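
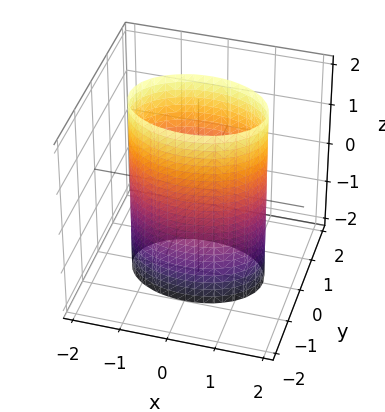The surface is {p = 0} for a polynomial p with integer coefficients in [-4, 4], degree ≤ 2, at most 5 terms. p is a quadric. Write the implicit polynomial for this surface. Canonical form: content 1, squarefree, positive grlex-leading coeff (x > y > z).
First, deg p = 2. A cylinder; a quadric.
Then, symmetries: mirror symmetry x ↦ −x ⇒ only even powers of x; it's symmetric under y → −y, forcing even powers of y; it's symmetric under z → −z, forcing even powers of z.
Then, observable constraints: the surface avoids every integer z-axis point in the box; among the integer gridlines, it crosses the y-axis at y ∈ {-1, 1}.
Finally, the integer polynomial consistent with all of this is the stated p.

x^2 + 2*y^2 - 2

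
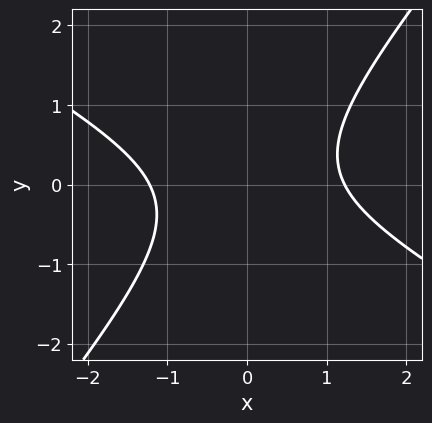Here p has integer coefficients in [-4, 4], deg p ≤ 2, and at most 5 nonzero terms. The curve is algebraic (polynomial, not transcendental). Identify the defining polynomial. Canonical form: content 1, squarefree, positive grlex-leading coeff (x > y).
2*x^2 + 2*x*y - 3*y^2 - 3

(a) The degree is 2 — no degree-1 curve has this shape.
(b) From the axis intercepts and sections: it misses every integer gridline on the y-axis.
(c) Matching integer coefficients to the picture gives p.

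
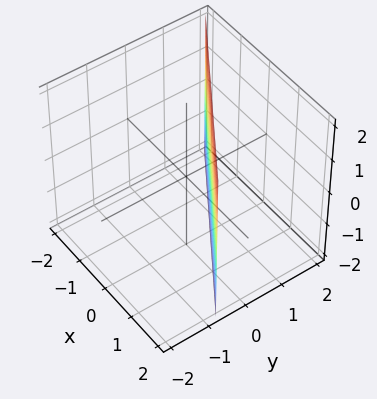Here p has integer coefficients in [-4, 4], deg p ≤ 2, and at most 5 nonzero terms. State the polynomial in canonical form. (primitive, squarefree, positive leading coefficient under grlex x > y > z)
2*x + 3*y - 2

First, the degree is 1 — the surface is flat (a plane).
Then, observable constraints: it misses every integer gridline on the z-axis; one x-axis crossing is at x = 1.
Finally, the integer polynomial consistent with all of this is the stated p.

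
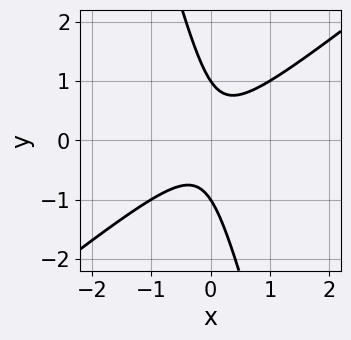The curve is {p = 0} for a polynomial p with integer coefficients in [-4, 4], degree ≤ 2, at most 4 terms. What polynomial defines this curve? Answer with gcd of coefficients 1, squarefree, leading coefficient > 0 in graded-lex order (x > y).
3*x^2 - 3*x*y - y^2 + 1

(a) deg p = 2. The shape is more complex than any degree-1 curve.
(b) Against the integer gridlines: the y-axis gridline crossings are at y ∈ {-1, 1}; it misses every integer gridline on the x-axis.
(c) Matching integer coefficients to the picture gives p.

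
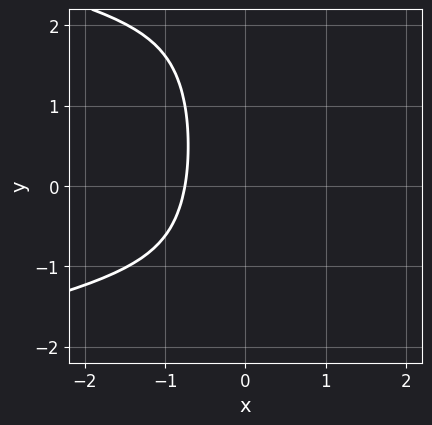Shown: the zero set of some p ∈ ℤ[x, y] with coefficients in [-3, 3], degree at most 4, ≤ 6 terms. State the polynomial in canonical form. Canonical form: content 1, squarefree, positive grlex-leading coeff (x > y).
x^2*y^2 + x^3 - x^2*y - x^2 + 1

deg p = 4. The shape is more complex than any degree-3 curve.
From the axis intercepts and sections: it misses every integer gridline on the y-axis.
Solving for integer coefficients yields p as stated.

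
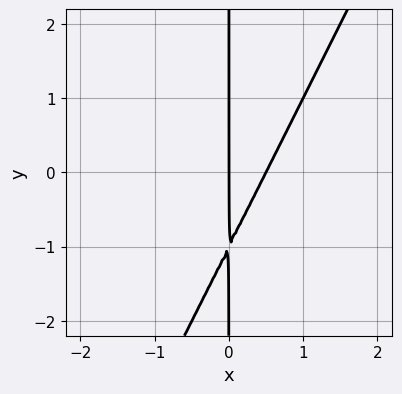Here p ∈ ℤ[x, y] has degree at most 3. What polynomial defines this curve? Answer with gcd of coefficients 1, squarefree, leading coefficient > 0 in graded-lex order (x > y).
First, deg p = 2.
Then, against the integer gridlines: every point of the y-axis in the box is on the curve; it meets the x-axis at x = 0 (among the integer gridlines).
Finally, these observations pin down the coefficients.

2*x^2 - x*y - x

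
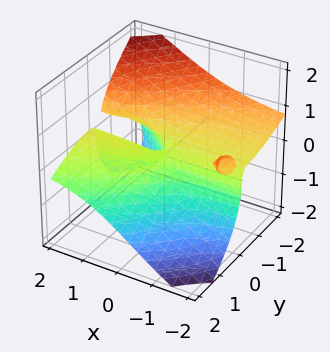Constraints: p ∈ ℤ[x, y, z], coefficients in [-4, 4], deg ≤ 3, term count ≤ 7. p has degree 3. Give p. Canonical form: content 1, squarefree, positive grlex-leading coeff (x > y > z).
(a) There are 2 components. Treating them together as one polynomial.
(b) deg p = 3. No degree-2 surface has this shape.
(c) Against the integer gridlines: the visible x-axis segment lies entirely on the surface; it crosses the y-axis at the gridline y = 0; it meets the z-axis at z = 0 (among the integer gridlines).
(d) Solving for integer coefficients yields p as stated.

3*x*y*z + y^3 + y^2*z + 2*z^3 - x*y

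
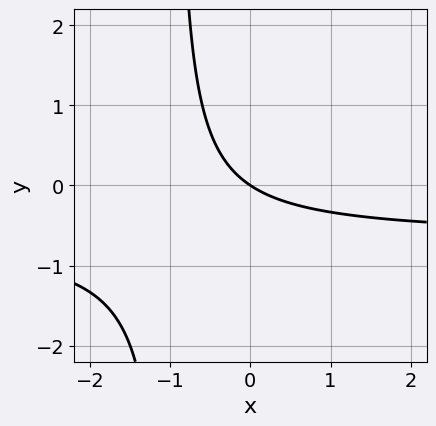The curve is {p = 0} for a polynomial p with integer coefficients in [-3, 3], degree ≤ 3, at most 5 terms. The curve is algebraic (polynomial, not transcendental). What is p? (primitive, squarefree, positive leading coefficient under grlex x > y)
3*x*y + 2*x + 3*y

First, the degree is 2 — the shape is more complex than any degree-1 curve.
Next, against the integer gridlines: one x-axis crossing is at x = 0; one y-axis crossing is at y = 0.
Finally, assembling these constraints gives the stated polynomial.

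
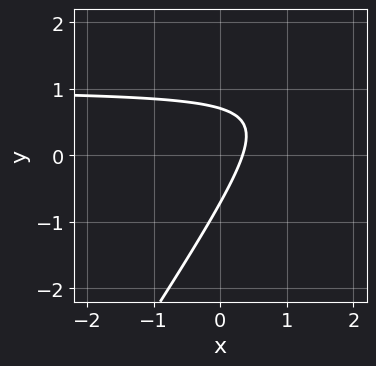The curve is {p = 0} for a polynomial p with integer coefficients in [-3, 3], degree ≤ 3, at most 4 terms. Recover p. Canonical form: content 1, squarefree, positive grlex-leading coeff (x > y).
First, deg p = 2. No degree-1 curve has this shape.
Finally, putting this together gives p.

3*x*y - 2*y^2 - 3*x + 1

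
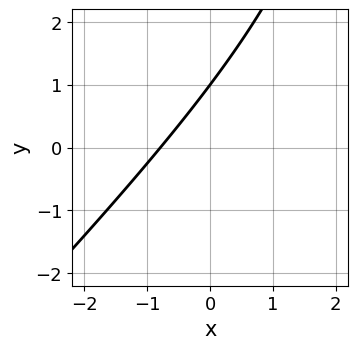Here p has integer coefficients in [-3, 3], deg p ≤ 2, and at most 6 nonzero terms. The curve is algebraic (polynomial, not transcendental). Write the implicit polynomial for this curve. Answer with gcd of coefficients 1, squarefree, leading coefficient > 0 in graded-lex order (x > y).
x^2 - x*y - 3*x + 3*y - 3

1. deg p = 2.
2. Reading off the gridlines: one y-axis crossing is at y = 1.
3. The integer polynomial consistent with all of this is the stated p.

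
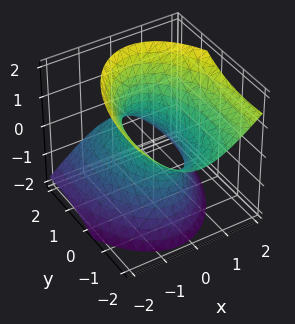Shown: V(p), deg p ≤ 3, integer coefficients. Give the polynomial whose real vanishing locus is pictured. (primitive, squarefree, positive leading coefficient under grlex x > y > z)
(a) Degree: the shape is more complex than any degree-1 surface, so deg p = 2.
(b) Observable constraints: it misses every integer gridline on the z-axis.
(c) These observations pin down the coefficients.

3*x^2 - x*z + y^2 + 2*y*z - 2*z^2 - 2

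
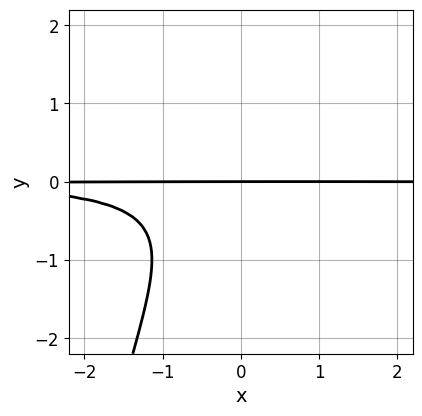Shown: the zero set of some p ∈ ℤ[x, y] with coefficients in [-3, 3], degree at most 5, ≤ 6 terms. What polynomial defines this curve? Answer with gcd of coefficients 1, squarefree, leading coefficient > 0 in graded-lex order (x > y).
(a) Degree: no degree-3 curve has this shape, so deg p = 4.
(b) From the visible intercepts: it crosses the y-axis at the gridline y = 0; every point of the x-axis in the box is on the curve.
(c) Together with the visible shape, these determine p as stated.

2*x^2*y^2 - 3*x*y^2 + 3*y^3 + 3*y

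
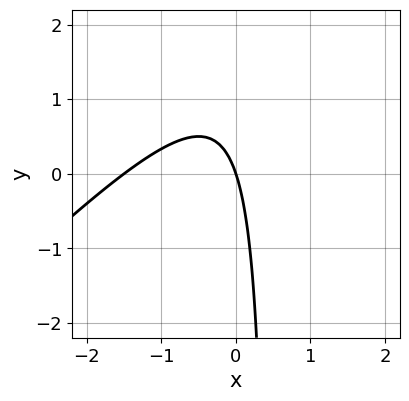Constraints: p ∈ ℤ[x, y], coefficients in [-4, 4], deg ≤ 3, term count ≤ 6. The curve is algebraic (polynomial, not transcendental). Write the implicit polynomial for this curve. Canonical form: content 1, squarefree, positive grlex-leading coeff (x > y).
First, degree: no degree-1 curve has this shape, so deg p = 2.
Then, against the integer gridlines: it crosses the x-axis at the gridline x = 0; it meets the y-axis at y = 0 (among the integer gridlines).
Finally, together with the visible shape, these determine p as stated.

2*x^2 - 2*x*y + 3*x + y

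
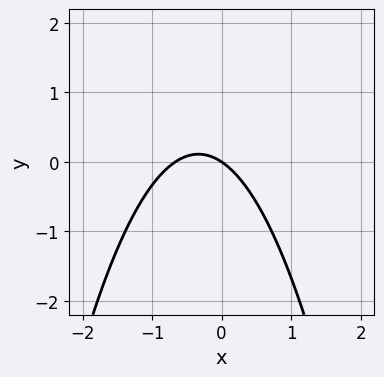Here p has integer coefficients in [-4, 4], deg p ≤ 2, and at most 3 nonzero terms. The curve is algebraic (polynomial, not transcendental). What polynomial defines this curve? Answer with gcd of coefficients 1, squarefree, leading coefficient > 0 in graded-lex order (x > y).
3*x^2 + 2*x + 3*y

1. Degree: no degree-1 curve has this shape, so deg p = 2.
2. Against the integer gridlines: it meets the y-axis at y = 0 (among the integer gridlines); it crosses the x-axis at the gridline x = 0.
3. These observations pin down the coefficients.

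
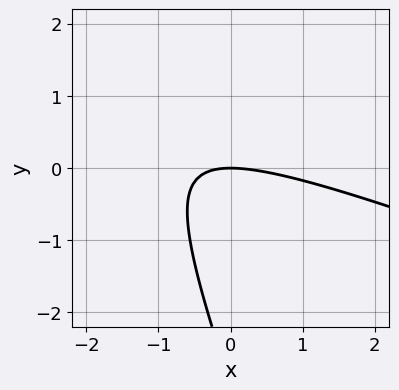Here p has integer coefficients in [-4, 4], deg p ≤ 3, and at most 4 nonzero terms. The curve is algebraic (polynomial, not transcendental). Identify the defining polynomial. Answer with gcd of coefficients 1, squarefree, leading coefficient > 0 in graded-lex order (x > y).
1. Degree: the shape is more complex than any degree-1 curve, so deg p = 2.
2. Checking where it meets the axes: it crosses the x-axis at the gridline x = 0; it meets the y-axis at y = 0 (among the integer gridlines).
3. Assembling these constraints gives the stated polynomial.

x^2 + 3*x*y + y^2 + 3*y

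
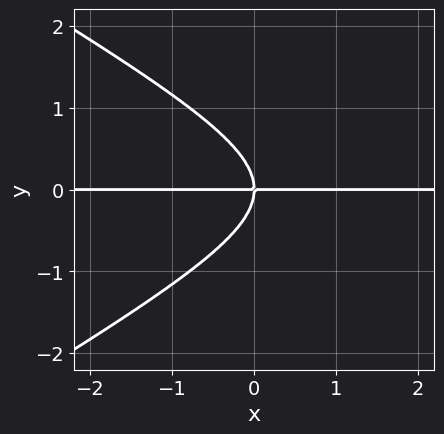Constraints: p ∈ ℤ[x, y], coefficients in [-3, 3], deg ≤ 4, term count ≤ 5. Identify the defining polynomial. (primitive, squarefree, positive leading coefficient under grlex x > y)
x^2*y - 3*y^3 - 3*x*y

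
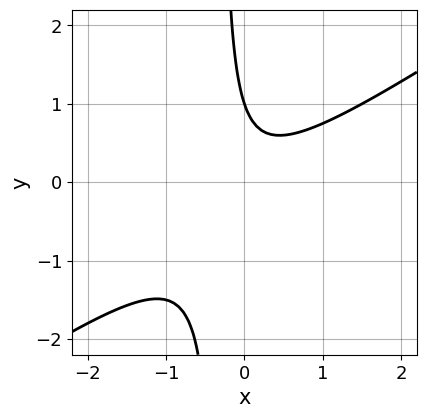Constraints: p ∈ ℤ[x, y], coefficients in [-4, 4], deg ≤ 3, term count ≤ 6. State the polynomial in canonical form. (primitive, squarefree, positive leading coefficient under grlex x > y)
First, degree: a generic line meets the curve in up to 2 points, so deg p = 2.
Then, checking where it meets the axes: the curve avoids every integer x-axis point in the box; it meets the y-axis at y = 1 (among the integer gridlines).
Finally, putting this together gives p.

2*x^2 - 3*x*y - y + 1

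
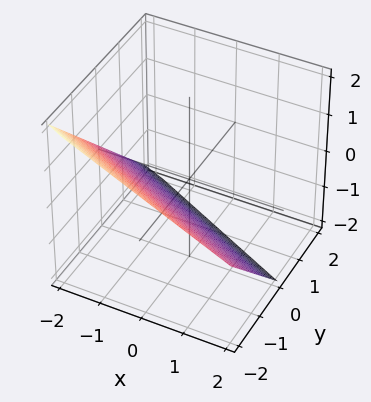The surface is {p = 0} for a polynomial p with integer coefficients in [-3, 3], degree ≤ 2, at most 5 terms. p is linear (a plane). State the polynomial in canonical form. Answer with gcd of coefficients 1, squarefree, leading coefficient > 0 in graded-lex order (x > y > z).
1. Degree: the surface is flat (a plane), so deg p = 1.
2. From the visible intercepts: it meets the x-axis at x = -2 (among the integer gridlines); it meets the y-axis at y = -1 (among the integer gridlines); it crosses the z-axis at the gridline z = -1.
3. Solving for integer coefficients yields p as stated.

x + 2*y + 2*z + 2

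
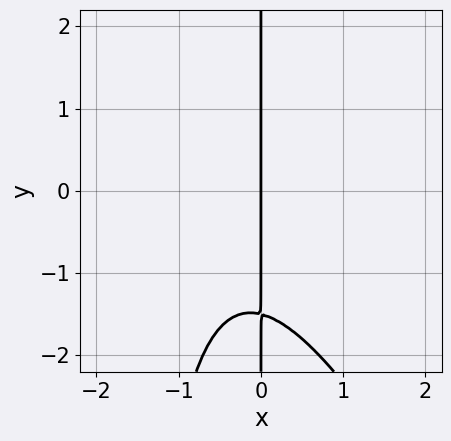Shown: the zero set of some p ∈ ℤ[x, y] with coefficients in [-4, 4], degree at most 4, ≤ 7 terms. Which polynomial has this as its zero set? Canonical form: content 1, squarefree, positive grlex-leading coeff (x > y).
First, deg p = 3. A generic line meets the curve in up to 3 points.
Then, observable constraints: the visible y-axis segment lies entirely on the curve; it crosses the x-axis at the gridline x = 0.
Finally, solving for integer coefficients yields p as stated.

2*x^3 + x^2*y + 2*x^2 + 2*x*y + 3*x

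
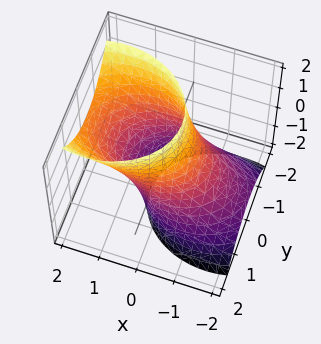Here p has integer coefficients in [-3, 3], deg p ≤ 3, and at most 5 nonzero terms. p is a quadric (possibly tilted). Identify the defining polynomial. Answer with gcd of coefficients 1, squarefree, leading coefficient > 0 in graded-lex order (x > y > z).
First, degree: the shape is more complex than any degree-1 surface, so deg p = 2.
Then, from the axis intercepts and sections: it misses every integer gridline on the z-axis; among the integer gridlines, it crosses the y-axis at y ∈ {-1, 1}.
Finally, assembling these constraints gives the stated polynomial.

2*x^2 - 3*x*z + 3*y^2 - 3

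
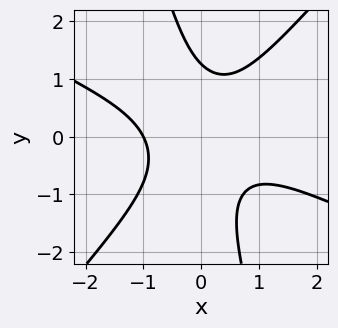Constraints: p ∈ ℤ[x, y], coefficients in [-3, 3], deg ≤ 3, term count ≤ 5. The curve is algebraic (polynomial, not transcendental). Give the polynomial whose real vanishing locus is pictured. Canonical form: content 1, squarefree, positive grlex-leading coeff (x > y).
(a) Degree: the shape is more complex than any degree-2 curve, so deg p = 3.
(b) Checking where it meets the axes: it meets the x-axis at x = -1 (among the integer gridlines).
(c) The integer polynomial consistent with all of this is the stated p.

2*x^3 + 3*x^2*y - 3*x*y^2 - y^3 + 2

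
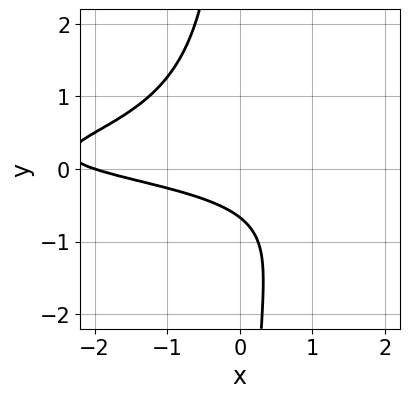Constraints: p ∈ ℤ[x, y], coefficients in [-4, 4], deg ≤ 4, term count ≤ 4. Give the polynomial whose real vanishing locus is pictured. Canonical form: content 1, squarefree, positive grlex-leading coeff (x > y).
3*x*y^2 + x + 3*y + 2

(a) Degree: no degree-2 curve has this shape, so deg p = 3.
(b) From the visible intercepts: it meets the x-axis at x = -2 (among the integer gridlines).
(c) These observations pin down the coefficients.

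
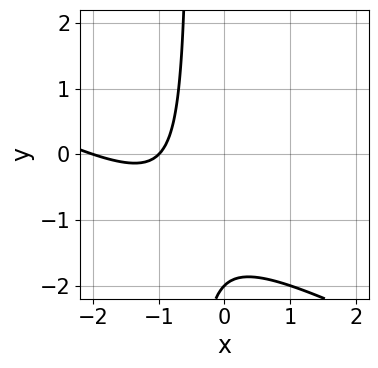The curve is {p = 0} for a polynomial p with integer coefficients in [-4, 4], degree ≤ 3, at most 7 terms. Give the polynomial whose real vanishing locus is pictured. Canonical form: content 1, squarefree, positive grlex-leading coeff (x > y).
x^2 + 2*x*y + 3*x + y + 2

(a) deg p = 2. The shape is more complex than any degree-1 curve.
(b) From the visible intercepts: the x-axis gridline crossings are at x ∈ {-2, -1}; it crosses the y-axis at the gridline y = -2.
(c) These observations pin down the coefficients.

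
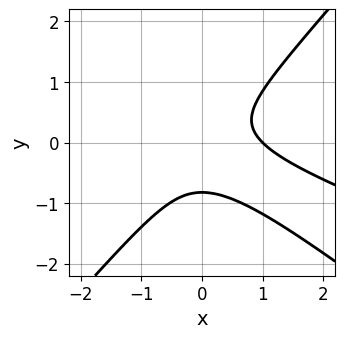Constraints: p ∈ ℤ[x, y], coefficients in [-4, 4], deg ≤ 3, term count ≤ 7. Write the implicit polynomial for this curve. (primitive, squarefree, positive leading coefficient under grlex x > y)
x^3 + 3*x^2*y - 3*y^3 - y^2 - 1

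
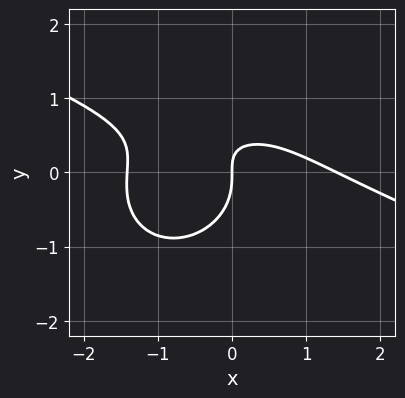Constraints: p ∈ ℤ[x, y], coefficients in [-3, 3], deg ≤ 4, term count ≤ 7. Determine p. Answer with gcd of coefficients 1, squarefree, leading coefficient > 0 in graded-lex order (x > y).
x^3 + 2*x^2*y + 3*y^3 + 3*x*y - 2*x

1. deg p = 3. A generic line meets the curve in up to 3 points.
2. Checking where it meets the axes: one y-axis crossing is at y = 0; it crosses the x-axis at the gridline x = 0.
3. Together with the visible shape, these determine p as stated.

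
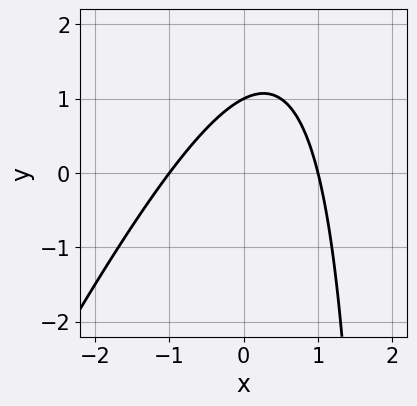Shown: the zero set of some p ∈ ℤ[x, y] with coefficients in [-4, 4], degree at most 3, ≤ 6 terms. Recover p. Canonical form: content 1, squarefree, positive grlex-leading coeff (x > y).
2*x^2 - x*y + 2*y - 2

The degree is 2 — the shape is more complex than any degree-1 curve.
Against the integer gridlines: it meets the y-axis at y = 1 (among the integer gridlines); the x-axis gridline crossings are at x ∈ {-1, 1}.
Putting this together gives p.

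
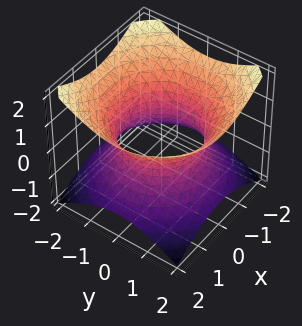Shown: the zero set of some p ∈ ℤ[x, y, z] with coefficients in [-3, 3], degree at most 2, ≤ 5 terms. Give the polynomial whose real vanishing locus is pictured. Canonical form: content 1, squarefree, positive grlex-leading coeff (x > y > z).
1. deg p = 2. A generic line meets the surface in up to 2 points.
2. Symmetry: every cross-section ⟂ z is a circle, so x, y appear only via x² + y².
3. Observable constraints: a circular section at z = 1 has radius between 1 and 2; it misses every integer gridline on the z-axis.
4. Together with the visible shape, these determine p as stated.

2*x^2 + 2*y^2 - 3*z^2 - 3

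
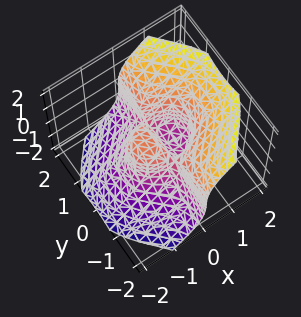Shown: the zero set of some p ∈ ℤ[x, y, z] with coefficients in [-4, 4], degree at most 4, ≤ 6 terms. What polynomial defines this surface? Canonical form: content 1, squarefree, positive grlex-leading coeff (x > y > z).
x^3 + 2*x*y^2 - z^3 - x

1. deg p = 3. No degree-2 surface has this shape.
2. Reading off the gridlines: the visible y-axis segment lies entirely on the surface; it crosses the z-axis at the gridline z = 0; the x-axis gridline crossings are at x ∈ {-1, 0, 1}.
3. Putting this together gives p.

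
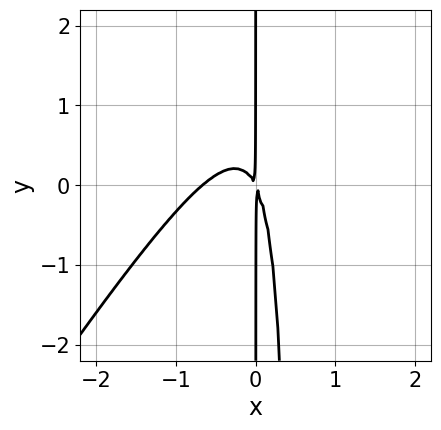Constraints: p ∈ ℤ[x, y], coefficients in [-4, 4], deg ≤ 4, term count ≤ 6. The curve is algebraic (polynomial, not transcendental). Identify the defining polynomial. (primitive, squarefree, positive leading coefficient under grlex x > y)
3*x^3 - 2*x^2*y + 2*x^2 + x*y

(a) The degree is 3 — the shape is more complex than any degree-2 curve.
(b) Observable constraints: the visible y-axis segment lies entirely on the curve.
(c) Matching integer coefficients to the picture gives p.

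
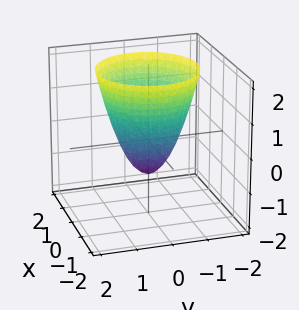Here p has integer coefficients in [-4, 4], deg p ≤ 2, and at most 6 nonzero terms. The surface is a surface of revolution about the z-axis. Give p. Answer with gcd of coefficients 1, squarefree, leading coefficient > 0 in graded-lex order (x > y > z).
3*x^2 + 3*y^2 - 2*z - 2

(a) Degree: a generic line meets the surface in up to 2 points, so deg p = 2.
(b) Symmetries: the surface is invariant under rotation about z: p = q(x² + y², z).
(c) Against the integer gridlines: it crosses the z-axis at the gridline z = -1; a circular section at z = 2 has radius between 1 and 2.
(d) Putting this together gives p.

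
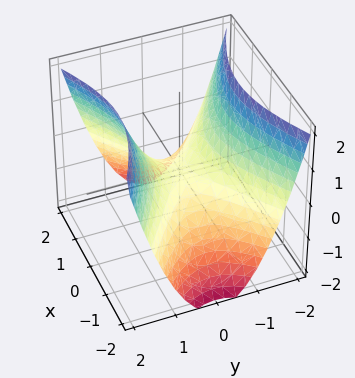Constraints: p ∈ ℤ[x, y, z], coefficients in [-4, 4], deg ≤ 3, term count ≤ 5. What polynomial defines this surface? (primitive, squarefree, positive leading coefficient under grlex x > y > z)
(a) Degree: a hyperbolic paraboloid; a quadric, so deg p = 2.
(b) Symmetries: mirror symmetry y ↦ −y ⇒ only even powers of y; it's symmetric under x → −x, forcing even powers of x.
(c) Reading off the gridlines: one x-axis crossing is at x = 0; it meets the y-axis at y = 0 (among the integer gridlines).
(d) Matching integer coefficients to the picture gives p.

x^2 - 2*y^2 + 2*z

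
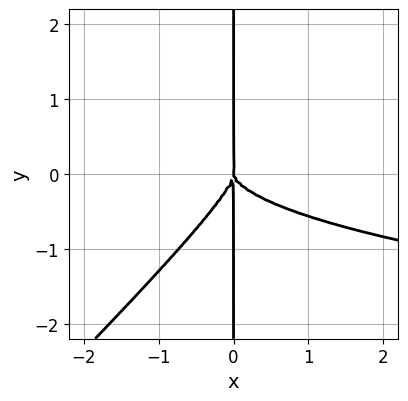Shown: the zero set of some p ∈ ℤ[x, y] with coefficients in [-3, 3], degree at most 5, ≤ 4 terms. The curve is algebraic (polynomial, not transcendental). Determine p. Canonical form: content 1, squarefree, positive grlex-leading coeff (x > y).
(a) deg p = 4. The shape is more complex than any degree-3 curve.
(b) From the visible intercepts: one x-axis crossing is at x = 0; every point of the y-axis in the box is on the curve.
(c) Putting this together gives p.

2*x^2*y^2 - 2*x*y^3 - x^3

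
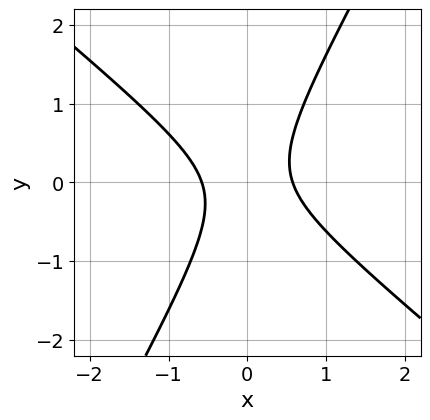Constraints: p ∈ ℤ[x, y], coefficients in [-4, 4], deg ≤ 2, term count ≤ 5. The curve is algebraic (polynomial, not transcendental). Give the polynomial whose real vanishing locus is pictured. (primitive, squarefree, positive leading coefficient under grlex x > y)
The degree is 2 — the shape is more complex than any degree-1 curve.
Observable constraints: the curve avoids every integer y-axis point in the box.
Putting this together gives p.

3*x^2 + 2*x*y - 2*y^2 - 1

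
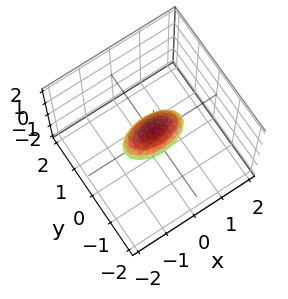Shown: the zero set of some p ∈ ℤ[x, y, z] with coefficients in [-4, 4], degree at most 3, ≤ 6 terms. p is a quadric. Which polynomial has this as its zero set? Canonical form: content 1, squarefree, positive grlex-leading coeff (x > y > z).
First, degree: a closed, bounded, convex surface; a quadric, so deg p = 2.
Then, symmetries: the z ↦ −z reflection is a symmetry, so z appears only in even powers; the x ↦ −x reflection is a symmetry, so x appears only in even powers; it's symmetric under y → −y, forcing even powers of y.
Then, observable constraints: among the integer gridlines, it crosses the x-axis at x ∈ {-1, 1}.
Finally, matching integer coefficients to the picture gives p.

x^2 + 3*y^2 + 2*z^2 - 1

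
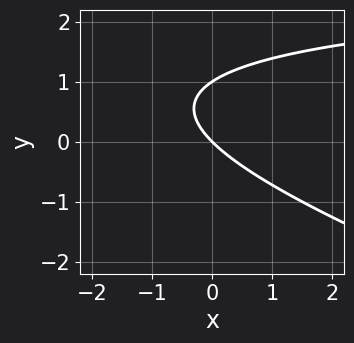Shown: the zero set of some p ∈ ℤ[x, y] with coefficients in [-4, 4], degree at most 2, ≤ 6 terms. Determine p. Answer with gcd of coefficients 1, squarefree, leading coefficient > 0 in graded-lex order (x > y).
(a) deg p = 2.
(b) Against the integer gridlines: it meets the x-axis at x = 0 (among the integer gridlines); the y-axis gridline crossings are at y ∈ {0, 1}.
(c) Fitting integer coefficients to these (and the overall shape) gives p.

x*y + 3*y^2 - 3*x - 3*y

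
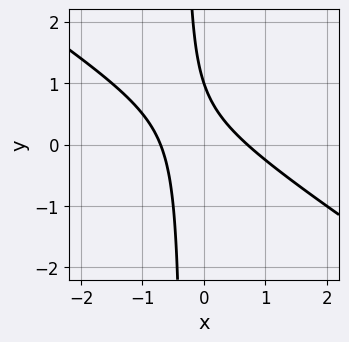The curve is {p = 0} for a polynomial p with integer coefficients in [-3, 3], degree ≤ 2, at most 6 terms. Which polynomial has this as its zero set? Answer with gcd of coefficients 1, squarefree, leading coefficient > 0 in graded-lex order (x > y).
2*x^2 + 3*x*y + y - 1

1. deg p = 2. No degree-1 curve has this shape.
2. From the axis intercepts and sections: it meets the y-axis at y = 1 (among the integer gridlines).
3. The integer polynomial consistent with all of this is the stated p.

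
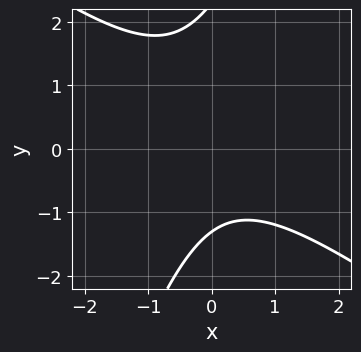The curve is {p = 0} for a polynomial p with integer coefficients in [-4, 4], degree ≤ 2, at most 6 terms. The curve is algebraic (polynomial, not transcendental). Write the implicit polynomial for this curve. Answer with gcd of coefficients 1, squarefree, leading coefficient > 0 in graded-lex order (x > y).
2*x^2 + 2*x*y - y^2 + y + 3

The degree is 2 — a generic line meets the curve in up to 2 points.
Checking where it meets the axes: it misses every integer gridline on the x-axis.
Solving for integer coefficients yields p as stated.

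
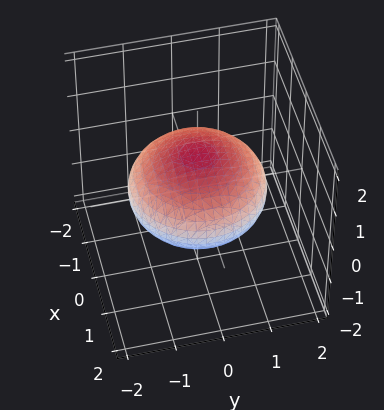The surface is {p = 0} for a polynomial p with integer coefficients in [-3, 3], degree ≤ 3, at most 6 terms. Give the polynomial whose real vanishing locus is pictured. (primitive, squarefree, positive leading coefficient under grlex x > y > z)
The degree is 2 — a closed, bounded, convex surface; a quadric.
Symmetries: rotational symmetry about the z-axis ⇒ p depends on x, y only through x² + y²; mirror symmetry z ↦ −z ⇒ only even powers of z.
From the axis intercepts and sections: a circular section at z = 0 has radius between 1 and 2; the z-axis gridline crossings are at z ∈ {-1, 1}.
Matching integer coefficients to the picture gives p.

x^2 + y^2 + 2*z^2 - 2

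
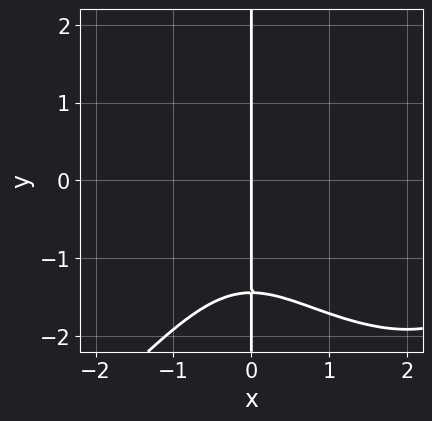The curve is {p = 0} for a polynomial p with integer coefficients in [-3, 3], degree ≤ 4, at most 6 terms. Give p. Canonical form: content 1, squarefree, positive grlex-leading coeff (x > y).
x^4 - x*y^3 - 3*x^3 - 3*x

First, degree: a generic line meets the curve in up to 4 points, so deg p = 4.
Next, checking where it meets the axes: one x-axis crossing is at x = 0; every point of the y-axis in the box is on the curve.
Finally, fitting integer coefficients to these (and the overall shape) gives p.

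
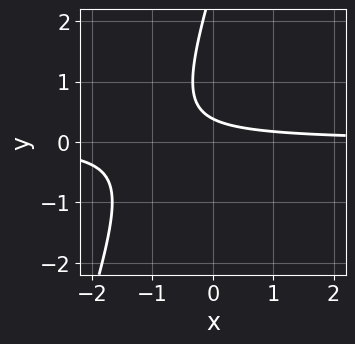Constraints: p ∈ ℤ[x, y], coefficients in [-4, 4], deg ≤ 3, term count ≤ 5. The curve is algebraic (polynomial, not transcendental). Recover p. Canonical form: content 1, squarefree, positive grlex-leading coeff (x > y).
3*x*y - y^2 + 3*y - 1

(a) The degree is 2 — no degree-1 curve has this shape.
(b) From the visible intercepts: no x-intercept at any integer in the box.
(c) Together with the visible shape, these determine p as stated.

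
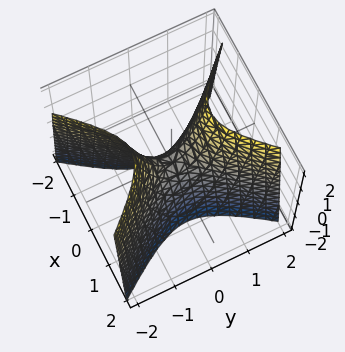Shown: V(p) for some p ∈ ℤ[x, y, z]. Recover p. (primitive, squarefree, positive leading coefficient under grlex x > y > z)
3*x^2 - 2*y^2 + z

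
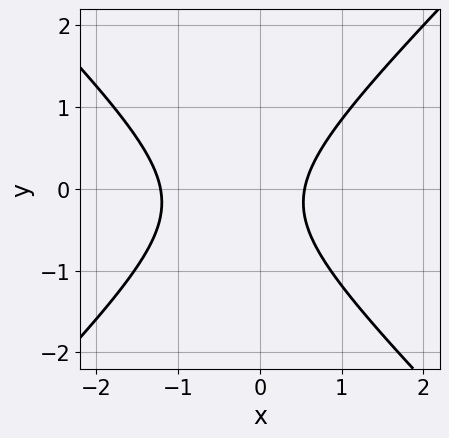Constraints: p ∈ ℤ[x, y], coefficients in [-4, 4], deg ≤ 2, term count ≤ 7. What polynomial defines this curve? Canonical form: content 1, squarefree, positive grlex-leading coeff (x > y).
3*x^2 - 3*y^2 + 2*x - y - 2

First, degree: the shape is more complex than any degree-1 curve, so deg p = 2.
Next, observable constraints: it misses every integer gridline on the y-axis.
Finally, matching integer coefficients to the picture gives p.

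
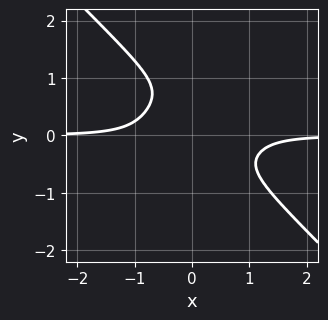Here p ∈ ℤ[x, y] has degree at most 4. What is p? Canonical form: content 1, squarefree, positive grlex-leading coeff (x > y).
1. The degree is 4 — the shape is more complex than any degree-3 curve.
2. Observable constraints: the curve avoids every integer x-axis point in the box; it misses every integer gridline on the y-axis.
3. Together with the visible shape, these determine p as stated.

3*x^3*y + 3*y^4 - x^2*y - 2*y^3 + 1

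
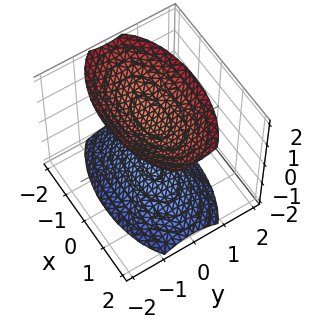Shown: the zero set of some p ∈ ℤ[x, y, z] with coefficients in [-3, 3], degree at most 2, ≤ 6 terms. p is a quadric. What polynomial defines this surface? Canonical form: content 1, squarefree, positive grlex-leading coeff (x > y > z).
1. The picture has 2 separate pieces. Treating them together as one polynomial.
2. Degree: two separate bowl-shaped sheets opening away from each other; a quadric, so deg p = 2.
3. Symmetries: the y ↦ −y reflection is a symmetry, so y appears only in even powers; mirror symmetry z ↦ −z ⇒ only even powers of z; mirror symmetry x ↦ −x ⇒ only even powers of x.
4. Reading off the gridlines: the surface avoids every integer y-axis point in the box; the surface avoids every integer x-axis point in the box.
5. Together with the visible shape, these determine p as stated.

x^2 + 3*y^2 - 2*z^2 + 3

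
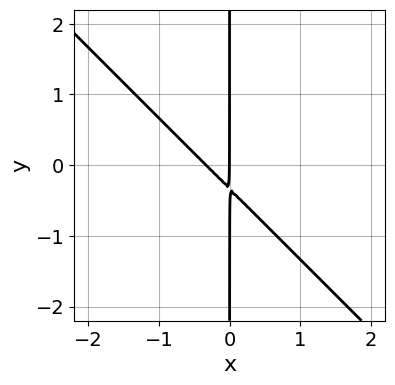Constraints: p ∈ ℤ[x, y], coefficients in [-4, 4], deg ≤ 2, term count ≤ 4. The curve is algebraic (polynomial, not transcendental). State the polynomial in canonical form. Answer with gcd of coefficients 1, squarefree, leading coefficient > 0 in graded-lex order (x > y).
3*x^2 + 3*x*y + x

(a) The degree is 2 — the shape is more complex than any degree-1 curve.
(b) Against the integer gridlines: every point of the y-axis in the box is on the curve; it meets the x-axis at x = 0 (among the integer gridlines).
(c) The integer polynomial consistent with all of this is the stated p.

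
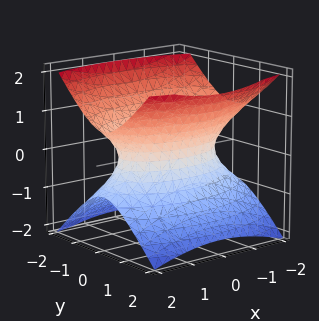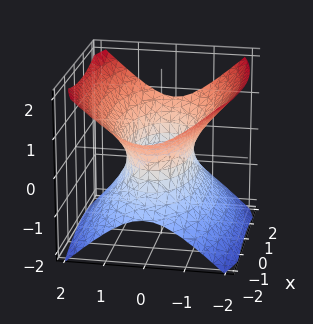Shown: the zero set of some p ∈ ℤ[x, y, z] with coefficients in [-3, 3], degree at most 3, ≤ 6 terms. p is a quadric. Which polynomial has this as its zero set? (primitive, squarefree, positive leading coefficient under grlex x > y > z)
x^2 + 3*y^2 - 3*z^2 - 2

1. deg p = 2. One connected sheet with a waist; a quadric.
2. Symmetries: mirror symmetry y ↦ −y ⇒ only even powers of y; it's symmetric under x → −x, forcing even powers of x; the z ↦ −z reflection is a symmetry, so z appears only in even powers.
3. Checking where it meets the axes: the surface avoids every integer z-axis point in the box.
4. Solving for integer coefficients yields p as stated.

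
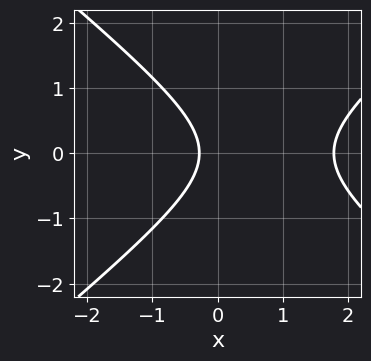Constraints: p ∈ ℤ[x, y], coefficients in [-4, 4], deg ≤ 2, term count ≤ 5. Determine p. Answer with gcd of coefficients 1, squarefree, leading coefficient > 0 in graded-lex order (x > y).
2*x^2 - 3*y^2 - 3*x - 1

First, degree: no degree-1 curve has this shape, so deg p = 2.
Next, symmetries: mirror symmetry y ↦ −y ⇒ only even powers of y.
Next, checking where it meets the axes: the curve avoids every integer y-axis point in the box.
Finally, putting this together gives p.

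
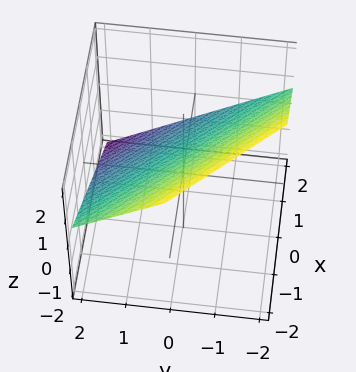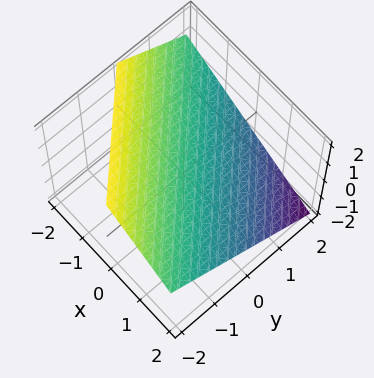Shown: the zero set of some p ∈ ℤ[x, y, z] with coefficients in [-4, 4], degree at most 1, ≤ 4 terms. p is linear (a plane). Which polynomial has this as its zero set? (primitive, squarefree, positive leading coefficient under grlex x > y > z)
2*x + 2*y + 3*z - 2

1. The degree is 1 — every cross-section is a straight line — this is a plane.
2. From the axis intercepts and sections: it crosses the x-axis at the gridline x = 1; it meets the y-axis at y = 1 (among the integer gridlines).
3. Fitting integer coefficients to these (and the overall shape) gives p.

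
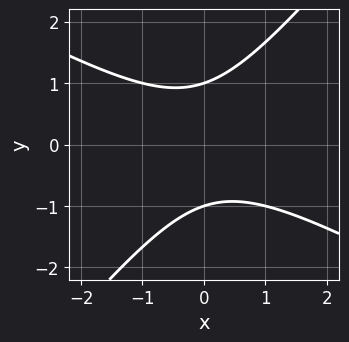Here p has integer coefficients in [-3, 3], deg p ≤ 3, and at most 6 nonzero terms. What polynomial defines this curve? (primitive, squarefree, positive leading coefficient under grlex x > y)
2*x^2 + 2*x*y - 3*y^2 + 3

(a) The degree is 2 — the shape is more complex than any degree-1 curve.
(b) Against the integer gridlines: the curve avoids every integer x-axis point in the box; the y-axis gridline crossings are at y ∈ {-1, 1}.
(c) Together with the visible shape, these determine p as stated.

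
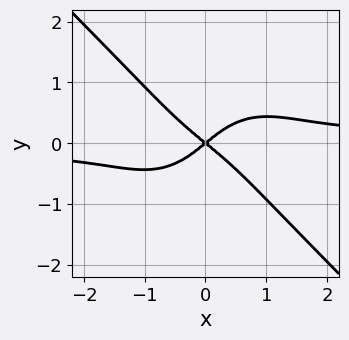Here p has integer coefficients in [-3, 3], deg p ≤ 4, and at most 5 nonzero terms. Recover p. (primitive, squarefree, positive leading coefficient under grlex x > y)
3*x^3*y + 3*y^4 - 2*x^2 + 3*y^2

First, deg p = 4. A generic line meets the curve in up to 4 points.
Then, checking where it meets the axes: one x-axis crossing is at x = 0; one y-axis crossing is at y = 0.
Finally, putting this together gives p.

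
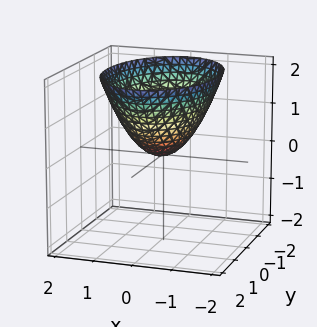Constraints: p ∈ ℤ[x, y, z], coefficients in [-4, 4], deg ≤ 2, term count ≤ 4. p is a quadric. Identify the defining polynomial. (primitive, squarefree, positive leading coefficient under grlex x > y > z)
First, the degree is 2 — a single bowl opening along one axis; a quadric.
Then, symmetries: mirror symmetry y ↦ −y ⇒ only even powers of y; mirror symmetry x ↦ −x ⇒ only even powers of x.
Next, reading off the gridlines: it crosses the y-axis at the gridline y = 0; one x-axis crossing is at x = 0; it meets the z-axis at z = 0 (among the integer gridlines).
Finally, these observations pin down the coefficients.

2*x^2 + y^2 - 2*z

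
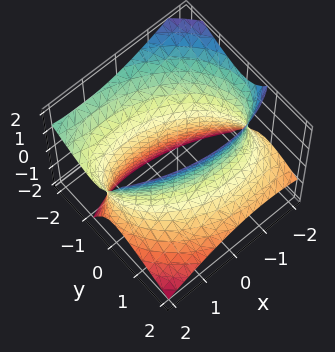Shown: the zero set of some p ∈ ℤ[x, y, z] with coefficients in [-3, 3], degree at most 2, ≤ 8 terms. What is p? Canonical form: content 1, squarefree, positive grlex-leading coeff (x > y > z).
(a) deg p = 2. A generic line meets the surface in up to 2 points.
(b) Reading off the gridlines: no z-intercept at any integer in the box.
(c) Matching integer coefficients to the picture gives p.

x^2 + x*y + 2*y^2 + 2*y*z - z^2 - 3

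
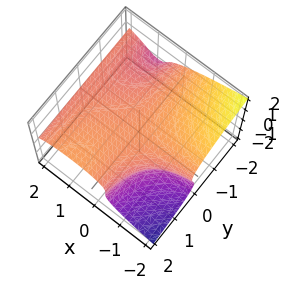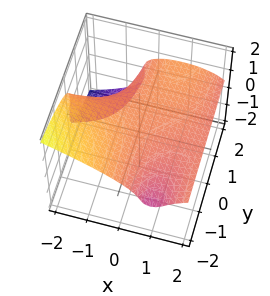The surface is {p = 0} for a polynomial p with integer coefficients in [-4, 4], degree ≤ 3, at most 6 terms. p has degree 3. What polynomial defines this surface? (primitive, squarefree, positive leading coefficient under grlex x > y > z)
x^2*y + 3*z^3 - 2*x*y + x*z - 2

1. Degree: the shape is more complex than any degree-2 surface, so deg p = 3.
2. Observable constraints: it misses every integer gridline on the x-axis; the surface avoids every integer y-axis point in the box.
3. Fitting integer coefficients to these (and the overall shape) gives p.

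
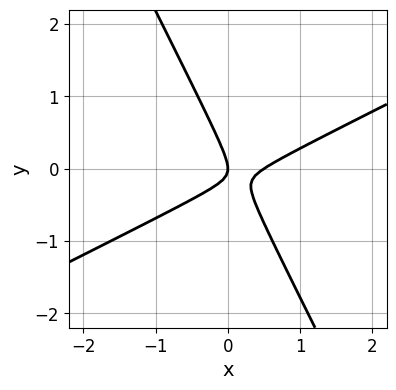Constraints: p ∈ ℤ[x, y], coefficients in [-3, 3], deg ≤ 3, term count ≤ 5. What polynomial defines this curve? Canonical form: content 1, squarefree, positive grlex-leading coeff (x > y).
2*x^2 - 3*x*y - 2*y^2 - x

1. The degree is 2 — no degree-1 curve has this shape.
2. From the visible intercepts: one y-axis crossing is at y = 0; it meets the x-axis at x = 0 (among the integer gridlines).
3. Solving for integer coefficients yields p as stated.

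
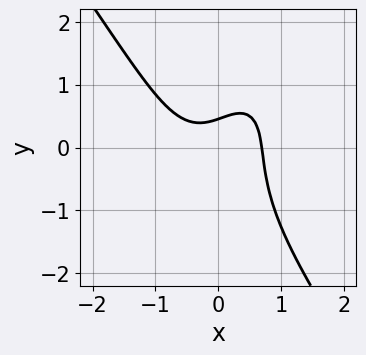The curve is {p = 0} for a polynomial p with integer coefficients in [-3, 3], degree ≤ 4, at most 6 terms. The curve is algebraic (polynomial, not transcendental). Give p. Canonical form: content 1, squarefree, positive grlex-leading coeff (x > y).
3*x^3 + y^3 - 2*x*y + 2*y - 1

(a) Degree: the shape is more complex than any degree-2 curve, so deg p = 3.
(b) Solving for integer coefficients yields p as stated.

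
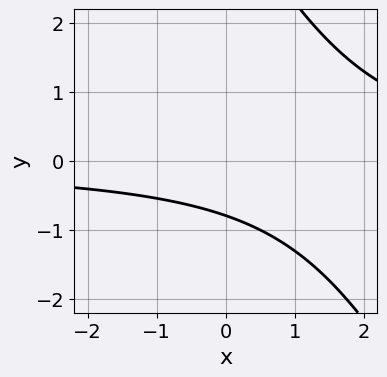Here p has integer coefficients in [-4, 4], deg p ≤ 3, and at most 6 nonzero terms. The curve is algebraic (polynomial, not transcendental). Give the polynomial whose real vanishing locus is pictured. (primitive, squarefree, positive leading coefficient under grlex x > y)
1. deg p = 2. A generic line meets the curve in up to 2 points.
2. From the axis intercepts and sections: the curve avoids every integer x-axis point in the box.
3. Assembling these constraints gives the stated polynomial.

2*x*y + y^2 - 3*y - 3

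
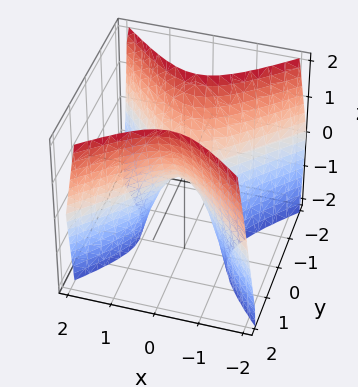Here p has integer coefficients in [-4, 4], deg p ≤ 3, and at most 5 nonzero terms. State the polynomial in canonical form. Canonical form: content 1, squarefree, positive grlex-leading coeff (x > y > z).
1. deg p = 2.
2. Symmetries: mirror symmetry x ↦ −x ⇒ only even powers of x; the y ↦ −y reflection is a symmetry, so y appears only in even powers.
3. Observable constraints: one z-axis crossing is at z = 0; one y-axis crossing is at y = 0; it crosses the x-axis at the gridline x = 0.
4. Putting this together gives p.

2*x^2 - 2*y^2 + z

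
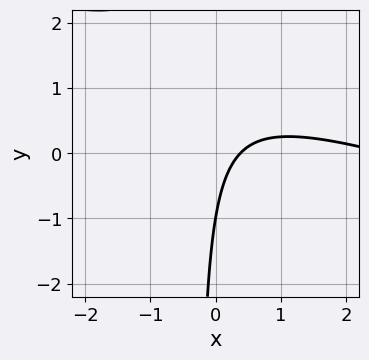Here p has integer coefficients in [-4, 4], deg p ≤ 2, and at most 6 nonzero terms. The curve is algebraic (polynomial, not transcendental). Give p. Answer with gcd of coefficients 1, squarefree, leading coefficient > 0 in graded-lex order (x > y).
x^2 + 3*x*y - 3*x + y + 1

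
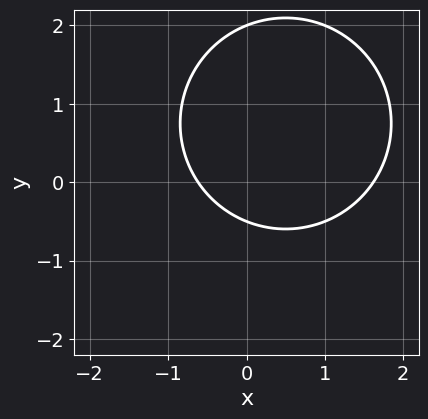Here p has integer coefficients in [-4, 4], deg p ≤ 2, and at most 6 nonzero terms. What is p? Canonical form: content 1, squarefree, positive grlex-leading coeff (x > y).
First, degree: no degree-1 curve has this shape, so deg p = 2.
Next, checking where it meets the axes: it crosses the y-axis at the gridline y = 2.
Finally, the integer polynomial consistent with all of this is the stated p.

2*x^2 + 2*y^2 - 2*x - 3*y - 2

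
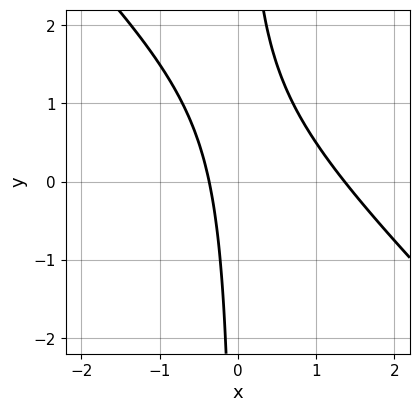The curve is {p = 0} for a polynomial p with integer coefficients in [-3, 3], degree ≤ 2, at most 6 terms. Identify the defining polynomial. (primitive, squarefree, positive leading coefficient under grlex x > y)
2*x^2 + 2*x*y - 2*x - 1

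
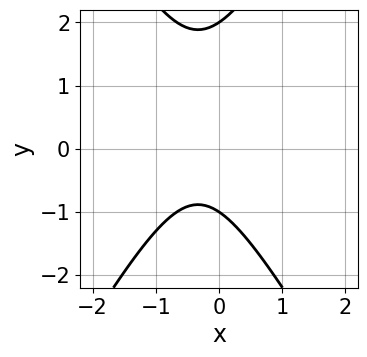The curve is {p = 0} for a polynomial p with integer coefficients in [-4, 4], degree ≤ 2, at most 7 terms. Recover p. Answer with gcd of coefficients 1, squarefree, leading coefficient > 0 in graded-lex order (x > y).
First, the degree is 2 — a generic line meets the curve in up to 2 points.
Then, from the axis intercepts and sections: no x-intercept at any integer in the box; among the integer gridlines, it crosses the y-axis at y ∈ {-1, 2}.
Finally, together with the visible shape, these determine p as stated.

3*x^2 - y^2 + 2*x + y + 2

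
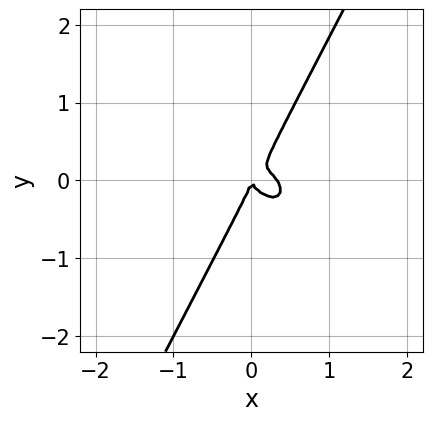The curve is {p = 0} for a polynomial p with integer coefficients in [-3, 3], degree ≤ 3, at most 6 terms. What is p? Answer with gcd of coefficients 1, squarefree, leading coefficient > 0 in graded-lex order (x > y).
Degree: the shape is more complex than any degree-2 curve, so deg p = 3.
Against the integer gridlines: it meets the x-axis at x = 0 (among the integer gridlines); it crosses the y-axis at the gridline y = 0.
Matching integer coefficients to the picture gives p.

3*x^3 + 2*x^2*y + 2*x*y^2 - 2*y^3 - x^2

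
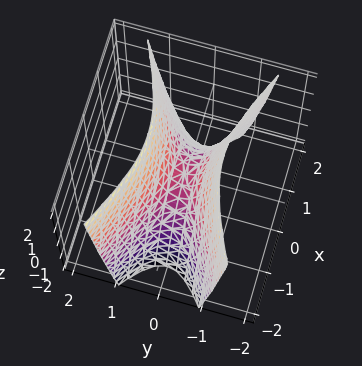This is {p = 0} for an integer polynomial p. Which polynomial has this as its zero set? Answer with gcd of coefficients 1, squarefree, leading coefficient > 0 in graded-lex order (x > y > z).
1. Degree: a saddle surface; a quadric, so deg p = 2.
2. Symmetries: mirror symmetry y ↦ −y ⇒ only even powers of y; it's symmetric under x → −x, forcing even powers of x.
3. Checking where it meets the axes: it crosses the z-axis at the gridline z = 0; it crosses the x-axis at the gridline x = 0; it meets the y-axis at y = 0 (among the integer gridlines).
4. These observations pin down the coefficients.

x^2 - 3*y^2 + z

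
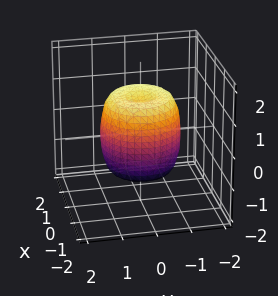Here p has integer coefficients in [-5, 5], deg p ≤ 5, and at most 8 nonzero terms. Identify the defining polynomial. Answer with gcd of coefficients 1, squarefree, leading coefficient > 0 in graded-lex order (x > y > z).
2*x^4 + 4*x^2*y^2 + 2*y^4 - 2*x^2 - 2*y^2 + z^2 - 1

First, the degree is 4 — no degree-3 surface has this shape.
Then, symmetries: rotational symmetry about the z-axis ⇒ p depends on x, y only through x² + y².
Then, from the axis intercepts and sections: a circular section at z = 1 has radius exactly 1; the z-axis gridline crossings are at z ∈ {-1, 1}.
Finally, solving for integer coefficients yields p as stated.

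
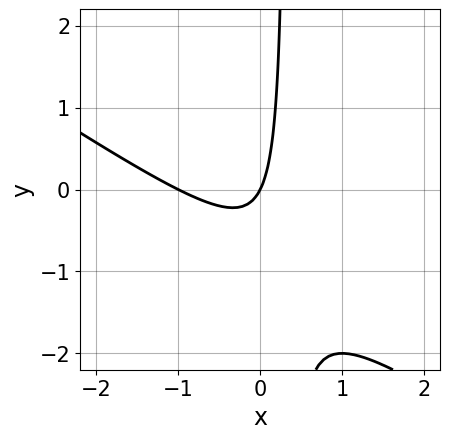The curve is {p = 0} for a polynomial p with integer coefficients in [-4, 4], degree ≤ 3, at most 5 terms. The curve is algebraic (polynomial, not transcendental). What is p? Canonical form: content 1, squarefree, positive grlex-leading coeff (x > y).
2*x^2 + 3*x*y + 2*x - y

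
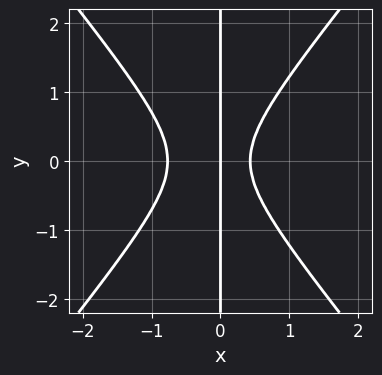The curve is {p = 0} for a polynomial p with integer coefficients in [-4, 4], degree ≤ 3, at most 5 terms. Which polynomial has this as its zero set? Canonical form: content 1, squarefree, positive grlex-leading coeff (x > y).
(a) The degree is 3 — no degree-2 curve has this shape.
(b) Symmetries: it's symmetric under y → −y, forcing even powers of y.
(c) From the axis intercepts and sections: the visible y-axis segment lies entirely on the curve; it crosses the x-axis at the gridline x = 0.
(d) The integer polynomial consistent with all of this is the stated p.

3*x^3 - 2*x*y^2 + x^2 - x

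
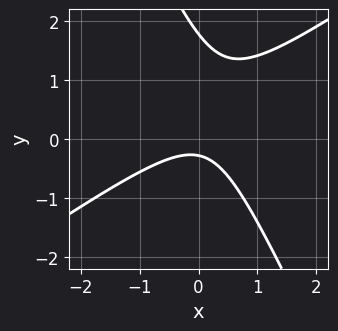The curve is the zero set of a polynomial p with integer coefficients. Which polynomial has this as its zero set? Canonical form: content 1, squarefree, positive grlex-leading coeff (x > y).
The degree is 2 — the shape is more complex than any degree-1 curve.
Reading off the gridlines: the curve avoids every integer x-axis point in the box.
Together with the visible shape, these determine p as stated.

3*x^2 - 3*x*y - 2*y^2 + 3*y + 1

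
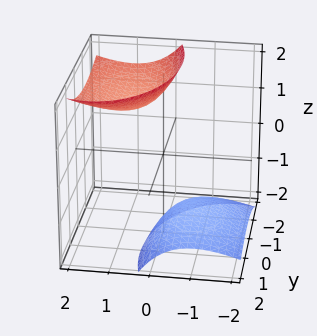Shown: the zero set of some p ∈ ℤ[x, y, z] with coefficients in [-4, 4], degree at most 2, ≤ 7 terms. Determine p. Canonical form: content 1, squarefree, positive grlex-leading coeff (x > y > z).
2*x^2 - 3*x*z + y^2 + y*z - z^2 + 3

I count 2 distinct pieces. Treating them together as one polynomial.
The degree is 2 — a generic line meets the surface in up to 2 points.
From the visible intercepts: no y-intercept at any integer in the box; no x-intercept at any integer in the box.
Assembling these constraints gives the stated polynomial.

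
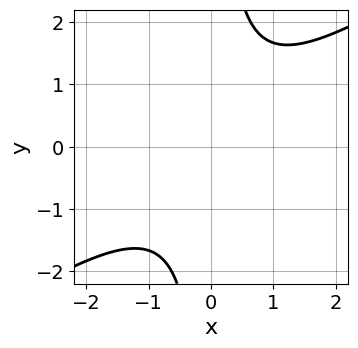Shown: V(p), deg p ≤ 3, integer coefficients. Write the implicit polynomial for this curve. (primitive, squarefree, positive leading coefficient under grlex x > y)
2*x^2 - 3*x*y + 3

(a) Degree: the shape is more complex than any degree-1 curve, so deg p = 2.
(b) Checking where it meets the axes: it misses every integer gridline on the x-axis; it misses every integer gridline on the y-axis.
(c) Matching integer coefficients to the picture gives p.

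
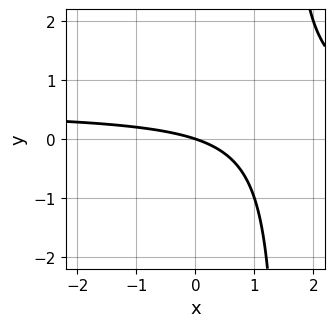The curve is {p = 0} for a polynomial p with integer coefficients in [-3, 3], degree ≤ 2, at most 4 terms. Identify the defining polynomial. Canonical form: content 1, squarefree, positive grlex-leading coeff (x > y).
First, the degree is 2 — a generic line meets the curve in up to 2 points.
Next, against the integer gridlines: it crosses the x-axis at the gridline x = 0; it meets the y-axis at y = 0 (among the integer gridlines).
Finally, matching integer coefficients to the picture gives p.

2*x*y - x - 3*y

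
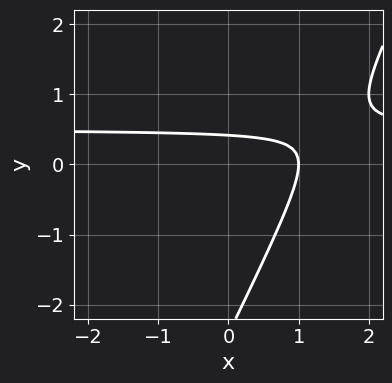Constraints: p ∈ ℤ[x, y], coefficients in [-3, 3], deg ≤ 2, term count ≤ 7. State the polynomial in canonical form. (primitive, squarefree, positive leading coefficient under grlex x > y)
2*x*y - y^2 - x - 2*y + 1

1. deg p = 2. No degree-1 curve has this shape.
2. Checking where it meets the axes: one x-axis crossing is at x = 1.
3. Putting this together gives p.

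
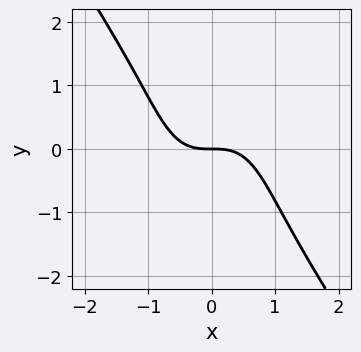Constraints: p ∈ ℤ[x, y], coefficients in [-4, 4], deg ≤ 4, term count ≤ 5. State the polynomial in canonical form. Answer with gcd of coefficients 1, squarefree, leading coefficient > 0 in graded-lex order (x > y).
Degree: no degree-2 curve has this shape, so deg p = 3.
From the axis intercepts and sections: it crosses the x-axis at the gridline x = 0; one y-axis crossing is at y = 0.
Matching integer coefficients to the picture gives p.

3*x^3 + y^3 + 3*y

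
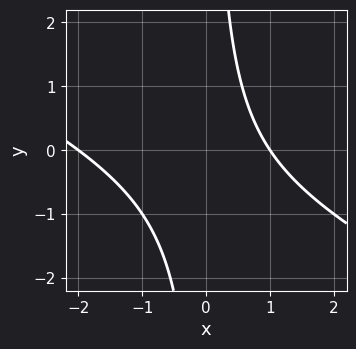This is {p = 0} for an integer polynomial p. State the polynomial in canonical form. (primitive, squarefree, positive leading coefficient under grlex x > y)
x^2 + 2*x*y + x - 2

Degree: the shape is more complex than any degree-1 curve, so deg p = 2.
Checking where it meets the axes: the curve avoids every integer y-axis point in the box; the x-axis gridline crossings are at x ∈ {-2, 1}.
Putting this together gives p.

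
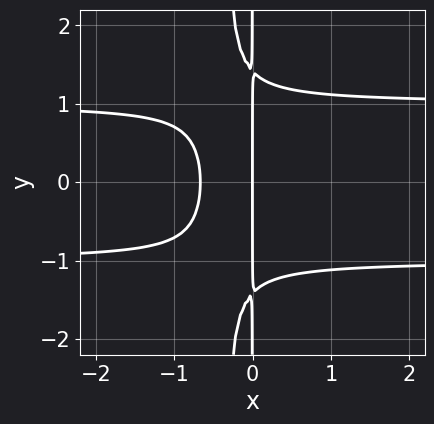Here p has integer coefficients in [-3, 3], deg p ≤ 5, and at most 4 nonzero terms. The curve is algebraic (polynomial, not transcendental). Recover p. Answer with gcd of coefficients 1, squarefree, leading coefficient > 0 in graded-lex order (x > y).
3*x^2*y^2 + x*y^2 - 3*x^2 - 2*x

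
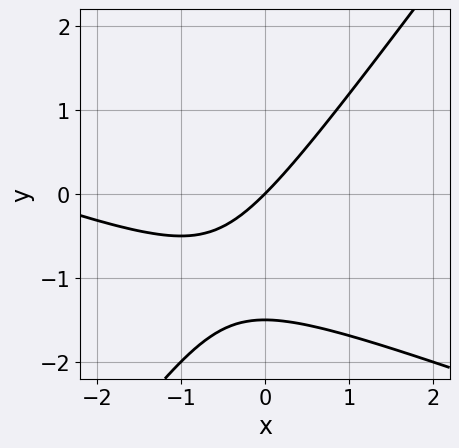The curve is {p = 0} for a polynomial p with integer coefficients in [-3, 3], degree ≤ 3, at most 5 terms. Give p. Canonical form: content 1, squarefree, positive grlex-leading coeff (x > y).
x^2 + 2*x*y - 2*y^2 + 3*x - 3*y

(a) The degree is 2 — a generic line meets the curve in up to 2 points.
(b) From the axis intercepts and sections: one y-axis crossing is at y = 0; it crosses the x-axis at the gridline x = 0.
(c) Solving for integer coefficients yields p as stated.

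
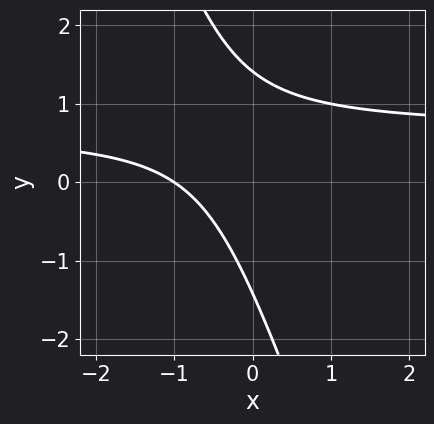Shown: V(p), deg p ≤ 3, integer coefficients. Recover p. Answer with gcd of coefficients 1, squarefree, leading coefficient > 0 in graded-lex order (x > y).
1. Degree: no degree-1 curve has this shape, so deg p = 2.
2. Reading off the gridlines: one x-axis crossing is at x = -1.
3. The integer polynomial consistent with all of this is the stated p.

3*x*y + y^2 - 2*x - 2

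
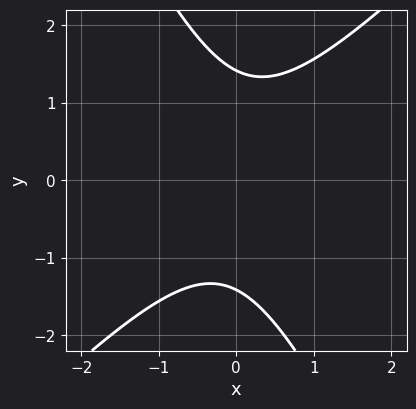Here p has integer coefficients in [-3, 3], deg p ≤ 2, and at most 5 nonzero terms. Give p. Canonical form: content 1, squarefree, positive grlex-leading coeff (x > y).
2*x^2 - x*y - y^2 + 2

First, the degree is 2 — a generic line meets the curve in up to 2 points.
Next, reading off the gridlines: the curve avoids every integer x-axis point in the box.
Finally, the integer polynomial consistent with all of this is the stated p.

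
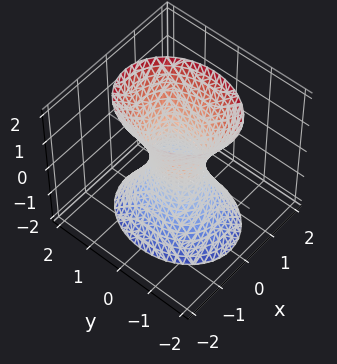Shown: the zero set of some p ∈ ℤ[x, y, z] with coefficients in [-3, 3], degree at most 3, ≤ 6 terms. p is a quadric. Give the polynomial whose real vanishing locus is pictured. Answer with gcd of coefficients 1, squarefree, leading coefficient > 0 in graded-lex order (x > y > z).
3*x^2 + 2*y^2 - z^2 - 1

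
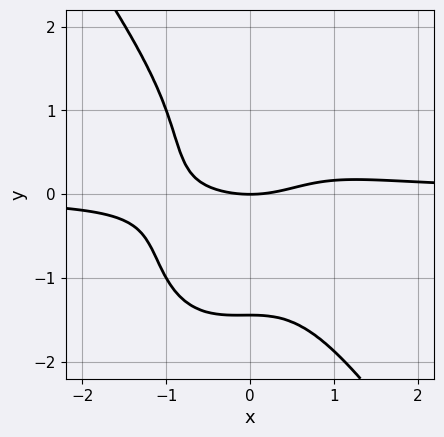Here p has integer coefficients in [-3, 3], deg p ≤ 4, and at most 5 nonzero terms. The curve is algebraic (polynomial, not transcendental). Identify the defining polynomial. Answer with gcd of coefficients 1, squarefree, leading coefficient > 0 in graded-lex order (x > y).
1. The degree is 4 — the shape is more complex than any degree-3 curve.
2. Checking where it meets the axes: one y-axis crossing is at y = 0; it crosses the x-axis at the gridline x = 0.
3. Putting this together gives p.

3*x^3*y + y^4 - x^2 + 3*y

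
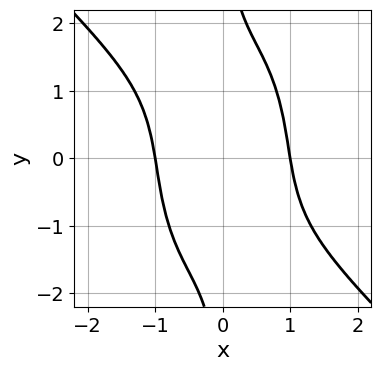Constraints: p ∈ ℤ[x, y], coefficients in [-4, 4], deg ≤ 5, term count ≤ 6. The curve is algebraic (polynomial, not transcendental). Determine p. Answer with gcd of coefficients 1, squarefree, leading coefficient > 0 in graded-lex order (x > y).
3*x^4 + 2*x^3*y + x*y^3 - 3

1. The degree is 4 — the shape is more complex than any degree-3 curve.
2. Reading off the gridlines: the x-axis gridline crossings are at x ∈ {-1, 1}; the curve avoids every integer y-axis point in the box.
3. Matching integer coefficients to the picture gives p.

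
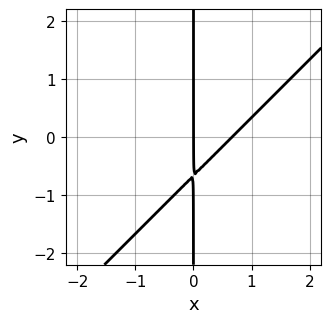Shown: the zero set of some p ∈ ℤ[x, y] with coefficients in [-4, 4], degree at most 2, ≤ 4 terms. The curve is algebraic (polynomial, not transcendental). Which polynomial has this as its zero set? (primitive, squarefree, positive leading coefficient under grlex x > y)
3*x^2 - 3*x*y - 2*x

Degree: a generic line meets the curve in up to 2 points, so deg p = 2.
Checking where it meets the axes: it meets the x-axis at x = 0 (among the integer gridlines); the visible y-axis segment lies entirely on the curve.
Fitting integer coefficients to these (and the overall shape) gives p.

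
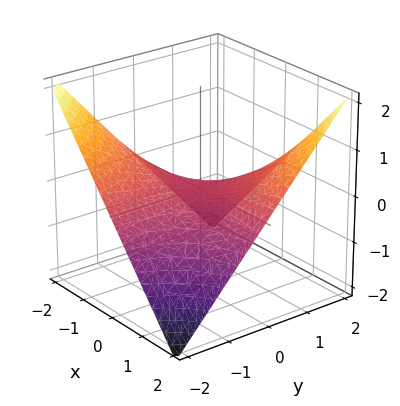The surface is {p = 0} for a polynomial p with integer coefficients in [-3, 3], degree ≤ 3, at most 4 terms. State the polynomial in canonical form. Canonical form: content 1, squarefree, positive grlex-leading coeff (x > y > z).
(a) The degree is 2 — a hyperbolic paraboloid; a quadric.
(b) Reading off the gridlines: the visible x-axis segment lies entirely on the surface; the visible y-axis segment lies entirely on the surface; it meets the z-axis at z = 0 (among the integer gridlines).
(c) Fitting integer coefficients to these (and the overall shape) gives p.

x*y - 2*z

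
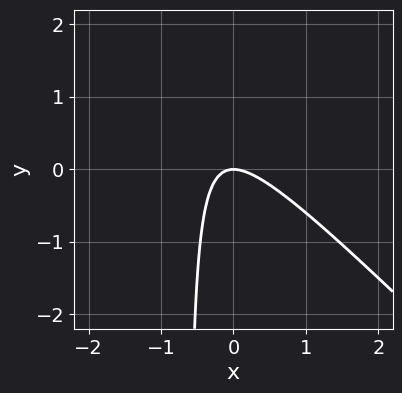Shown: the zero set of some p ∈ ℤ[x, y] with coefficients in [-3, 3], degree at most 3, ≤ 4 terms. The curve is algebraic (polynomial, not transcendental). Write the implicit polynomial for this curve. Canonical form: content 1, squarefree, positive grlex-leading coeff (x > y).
3*x^2 + 3*x*y + 2*y

deg p = 2. A generic line meets the curve in up to 2 points.
From the axis intercepts and sections: one y-axis crossing is at y = 0; it meets the x-axis at x = 0 (among the integer gridlines).
Together with the visible shape, these determine p as stated.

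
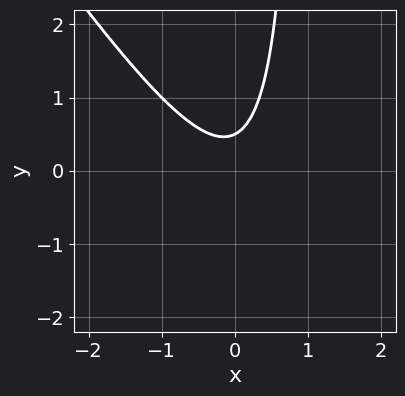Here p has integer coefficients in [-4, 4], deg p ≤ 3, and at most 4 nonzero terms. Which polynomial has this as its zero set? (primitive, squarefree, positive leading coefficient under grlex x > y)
1. Degree: a generic line meets the curve in up to 2 points, so deg p = 2.
2. Reading off the gridlines: it misses every integer gridline on the x-axis.
3. Together with the visible shape, these determine p as stated.

3*x^2 + 2*x*y - 2*y + 1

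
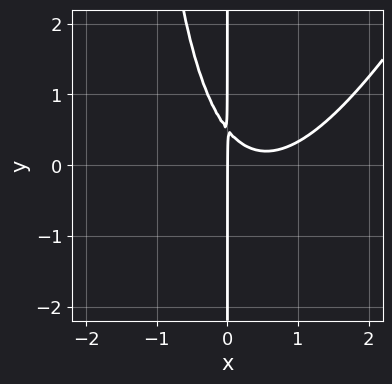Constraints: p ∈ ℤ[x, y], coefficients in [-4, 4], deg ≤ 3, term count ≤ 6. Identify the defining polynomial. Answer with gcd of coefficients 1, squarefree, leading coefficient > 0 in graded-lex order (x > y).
2*x^3 - x^2*y - 2*x^2 - 2*x*y + x

The degree is 3 — no degree-2 curve has this shape.
From the visible intercepts: one x-axis crossing is at x = 0; every point of the y-axis in the box is on the curve.
Together with the visible shape, these determine p as stated.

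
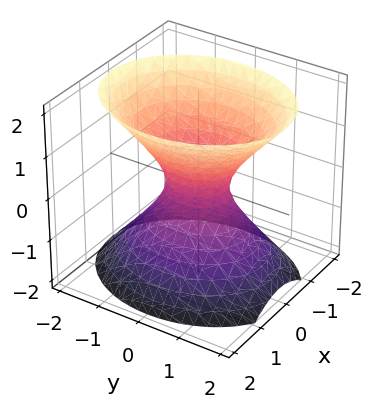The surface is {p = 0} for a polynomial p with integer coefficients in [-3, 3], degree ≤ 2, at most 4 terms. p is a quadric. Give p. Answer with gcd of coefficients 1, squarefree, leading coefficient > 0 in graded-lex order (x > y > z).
deg p = 2. One connected sheet with a waist; a quadric.
Symmetries: mirror symmetry z ↦ −z ⇒ only even powers of z; the x ↦ −x reflection is a symmetry, so x appears only in even powers; it's symmetric under y → −y, forcing even powers of y.
Checking where it meets the axes: the surface avoids every integer z-axis point in the box.
Assembling these constraints gives the stated polynomial.

3*x^2 + 2*y^2 - 2*z^2 - 1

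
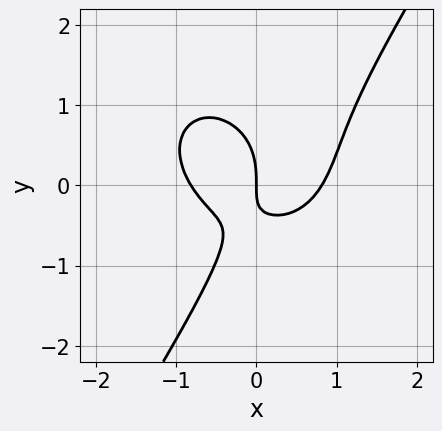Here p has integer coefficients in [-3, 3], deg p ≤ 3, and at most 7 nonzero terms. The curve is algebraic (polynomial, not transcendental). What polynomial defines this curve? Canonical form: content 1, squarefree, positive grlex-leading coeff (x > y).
3*x^3 + 2*x*y^2 - 2*y^3 - 3*x*y - 2*x

(a) Degree: a generic line meets the curve in up to 3 points, so deg p = 3.
(b) Against the integer gridlines: it crosses the x-axis at the gridline x = 0; one y-axis crossing is at y = 0.
(c) The integer polynomial consistent with all of this is the stated p.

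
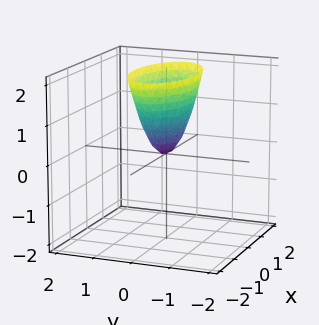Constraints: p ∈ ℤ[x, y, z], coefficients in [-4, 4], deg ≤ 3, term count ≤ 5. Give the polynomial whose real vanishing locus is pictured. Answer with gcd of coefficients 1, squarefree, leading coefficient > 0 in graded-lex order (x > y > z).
x^2 + 3*y^2 - z

Degree: a paraboloid; a quadric, so deg p = 2.
Symmetries: the y ↦ −y reflection is a symmetry, so y appears only in even powers; mirror symmetry x ↦ −x ⇒ only even powers of x.
Observable constraints: one y-axis crossing is at y = 0; one x-axis crossing is at x = 0.
Assembling these constraints gives the stated polynomial.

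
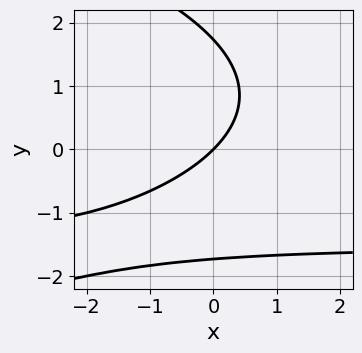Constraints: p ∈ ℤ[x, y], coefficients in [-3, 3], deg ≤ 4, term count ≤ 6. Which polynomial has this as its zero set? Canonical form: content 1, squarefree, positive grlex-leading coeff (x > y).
y^3 + 2*x*y + 3*x - 3*y

(a) Degree: a generic line meets the curve in up to 3 points, so deg p = 3.
(b) Reading off the gridlines: it meets the y-axis at y = 0 (among the integer gridlines); it crosses the x-axis at the gridline x = 0.
(c) Fitting integer coefficients to these (and the overall shape) gives p.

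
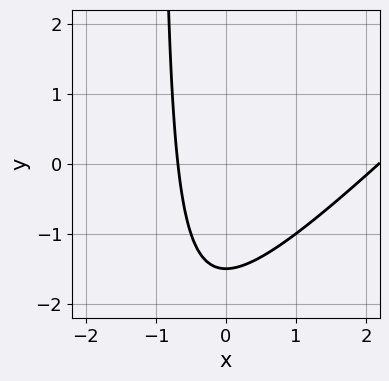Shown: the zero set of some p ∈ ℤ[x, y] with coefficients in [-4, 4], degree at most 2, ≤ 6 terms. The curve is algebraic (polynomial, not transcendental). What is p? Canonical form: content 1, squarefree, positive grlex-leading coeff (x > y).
1. deg p = 2. The shape is more complex than any degree-1 curve.
2. Matching integer coefficients to the picture gives p.

2*x^2 - 2*x*y - 3*x - 2*y - 3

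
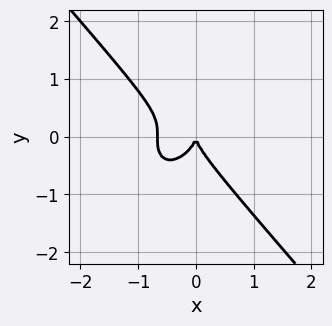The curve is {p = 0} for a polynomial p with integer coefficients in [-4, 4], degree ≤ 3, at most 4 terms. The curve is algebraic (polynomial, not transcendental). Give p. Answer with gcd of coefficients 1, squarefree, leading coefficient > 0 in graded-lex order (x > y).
3*x^3 + 2*y^3 + 2*x^2

(a) The degree is 3 — a generic line meets the curve in up to 3 points.
(b) Against the integer gridlines: it crosses the x-axis at the gridline x = 0; it meets the y-axis at y = 0 (among the integer gridlines).
(c) Solving for integer coefficients yields p as stated.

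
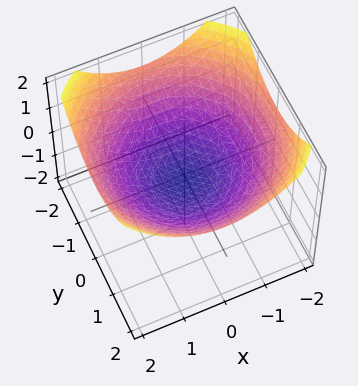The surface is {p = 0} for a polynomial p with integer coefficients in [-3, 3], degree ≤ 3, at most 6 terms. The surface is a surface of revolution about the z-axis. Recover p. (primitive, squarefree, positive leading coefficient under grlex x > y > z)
x^2 + y^2 - 3*z - 1

(a) Degree: a generic line meets the surface in up to 2 points, so deg p = 2.
(b) Symmetries: the surface is invariant under rotation about z: p = q(x² + y², z).
(c) From the visible intercepts: a circular section at z = 0 has radius exactly 1; the y-axis gridline crossings are at y ∈ {-1, 1}; among the integer gridlines, it crosses the x-axis at x ∈ {-1, 1}.
(d) Fitting integer coefficients to these (and the overall shape) gives p.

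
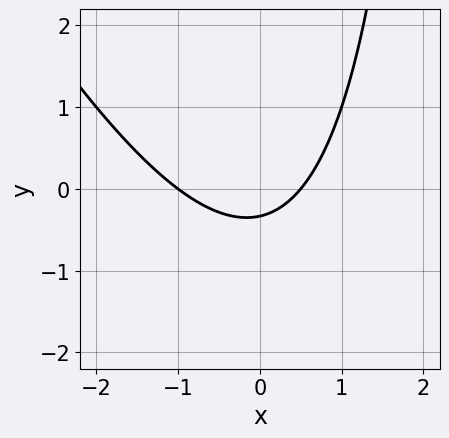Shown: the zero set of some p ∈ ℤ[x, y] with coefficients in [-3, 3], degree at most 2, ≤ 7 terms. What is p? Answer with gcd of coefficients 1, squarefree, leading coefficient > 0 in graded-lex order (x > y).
2*x^2 + x*y + x - 3*y - 1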